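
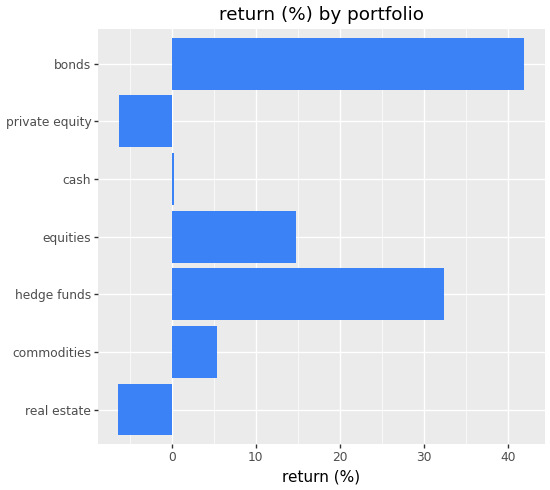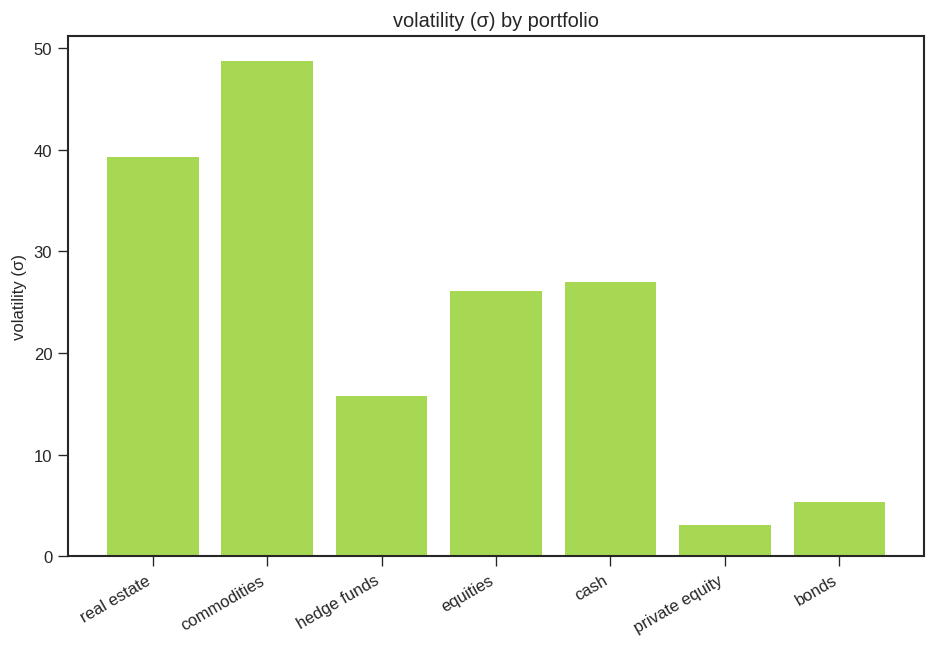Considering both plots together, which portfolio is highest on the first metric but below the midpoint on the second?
bonds

Chart 2 median volatility (σ) ≈ 25; below-median portfolios: hedge funds, private equity, bonds. Among those, bonds has the highest return (%) (≈ 40).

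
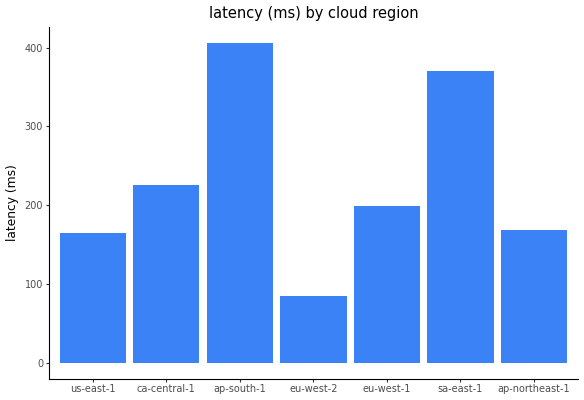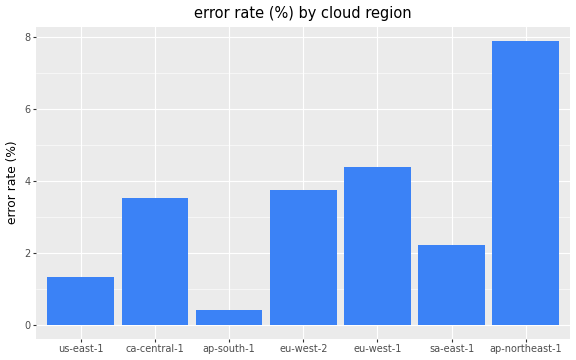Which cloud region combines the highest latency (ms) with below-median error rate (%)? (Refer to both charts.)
Chart 2 median error rate (%) ≈ 4; below-median cloud regions: us-east-1, ap-south-1, sa-east-1. Among those, ap-south-1 has the highest latency (ms) (≈ 400).

ap-south-1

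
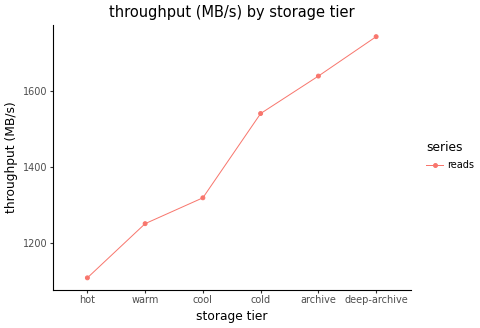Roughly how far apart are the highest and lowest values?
Max deep-archive ≈ 1700, min hot ≈ 1100; range ≈ 600.

≈ 600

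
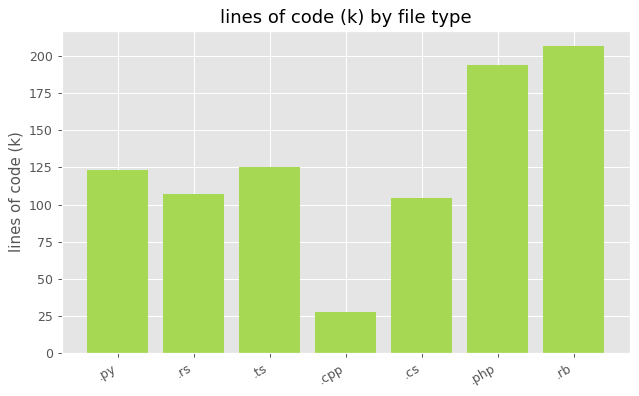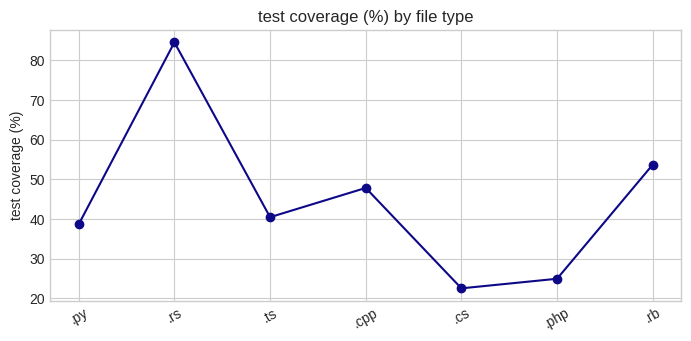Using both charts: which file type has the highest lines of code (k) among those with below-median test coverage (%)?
Chart 2 median test coverage (%) ≈ 40; below-median file types: .py, .cs, .php. Among those, .php has the highest lines of code (k) (≈ 200).

.php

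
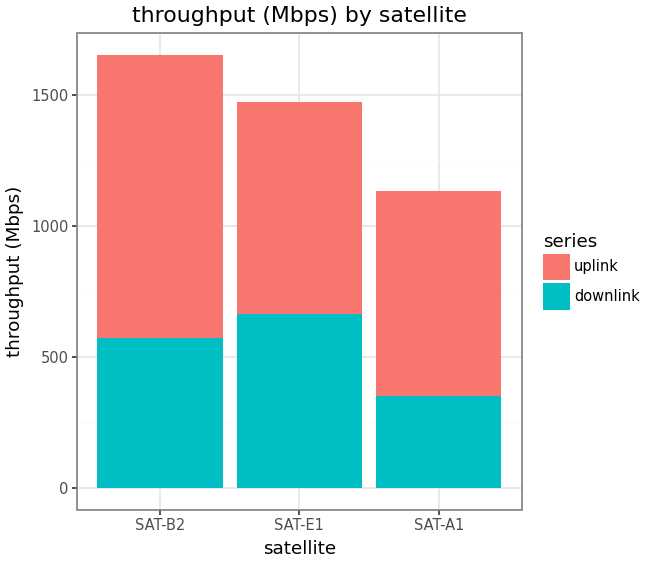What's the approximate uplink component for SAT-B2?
≈ 1000

uplink top ≈ 1600, bottom ≈ 600; segment ≈ 1000.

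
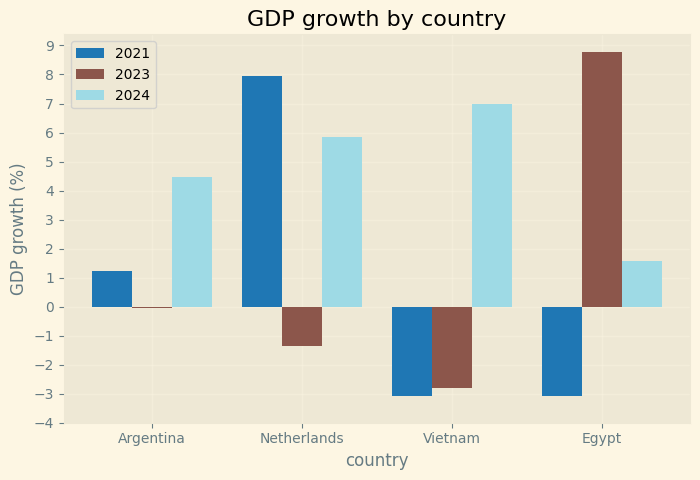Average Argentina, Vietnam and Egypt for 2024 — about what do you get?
(4 + 7 + 2) / 3 ≈ 4.

≈ 4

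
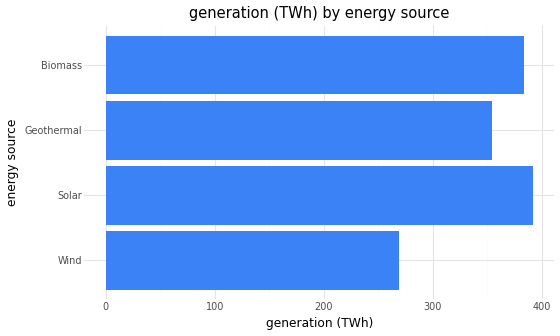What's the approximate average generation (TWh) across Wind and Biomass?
≈ 325

(250 + 400) / 2 ≈ 325.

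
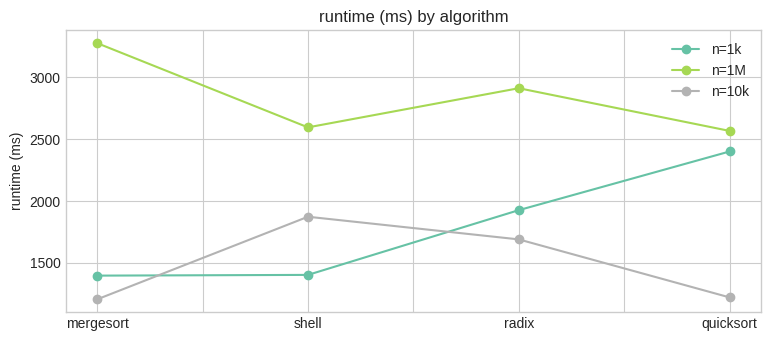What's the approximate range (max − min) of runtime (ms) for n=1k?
≈ 1000

Max quicksort ≈ 2400, min mergesort ≈ 1400; range ≈ 1000.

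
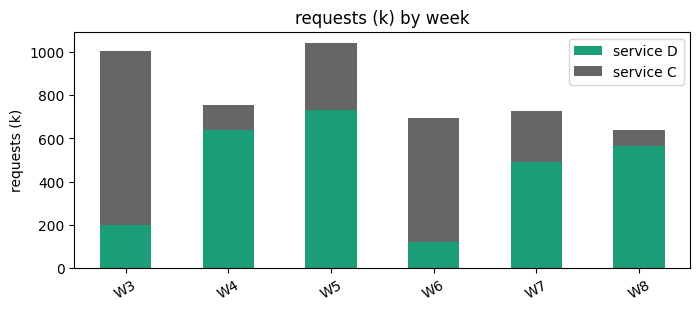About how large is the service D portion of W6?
service D top ≈ 100, bottom ≈ 0; segment ≈ 100.

≈ 100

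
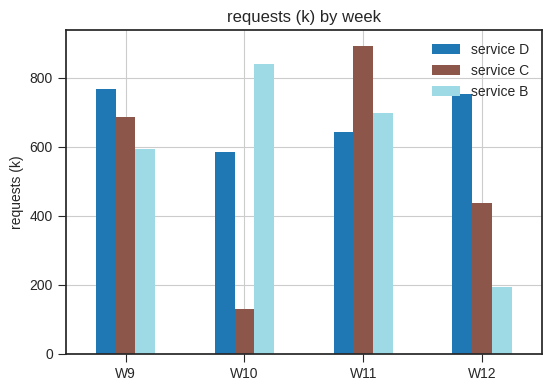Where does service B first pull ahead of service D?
W9: service B ≈ 600 vs service D ≈ 800 (not yet); W10: service B ≈ 800 vs service D ≈ 600 (first crossover).

W10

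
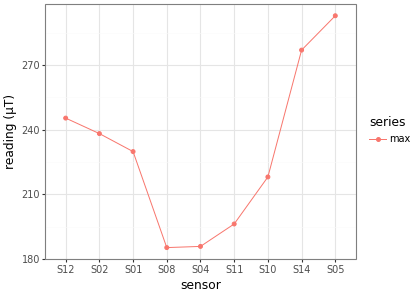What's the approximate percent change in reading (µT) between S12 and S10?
S12 ≈ 250, S10 ≈ 220; (220 − 250) / 250 ≈ -12%.

≈ -12%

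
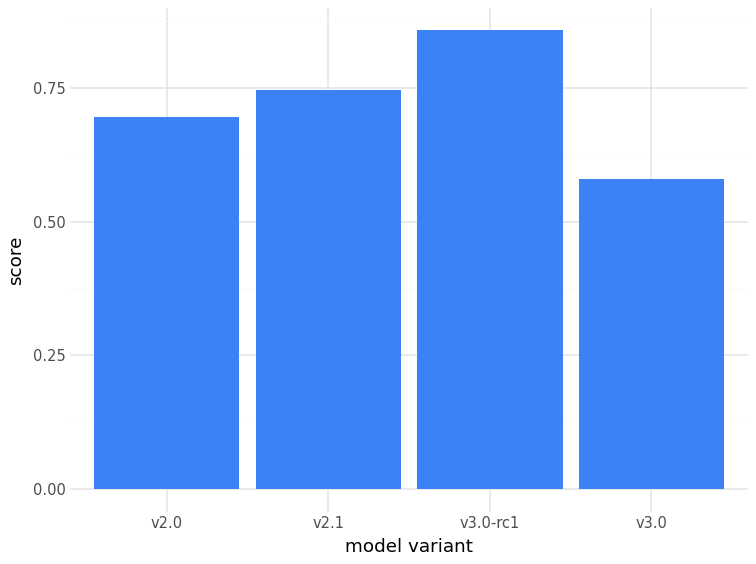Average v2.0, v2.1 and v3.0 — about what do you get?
≈ 0.67

(0.7 + 0.7 + 0.6) / 3 ≈ 0.67.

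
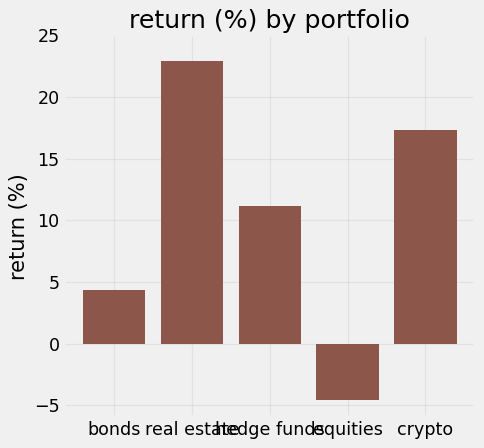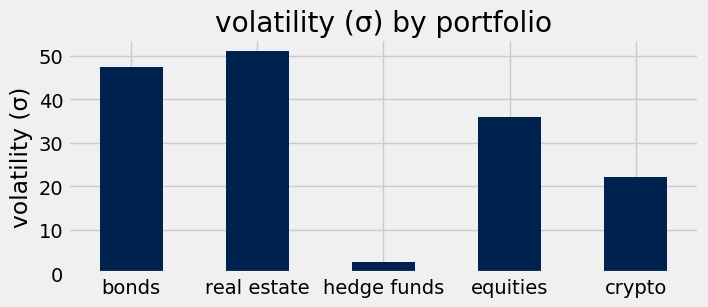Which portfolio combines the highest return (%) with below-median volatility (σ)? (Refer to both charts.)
Chart 2 median volatility (σ) ≈ 35; below-median portfolios: hedge funds, crypto. Among those, crypto has the highest return (%) (≈ 15).

crypto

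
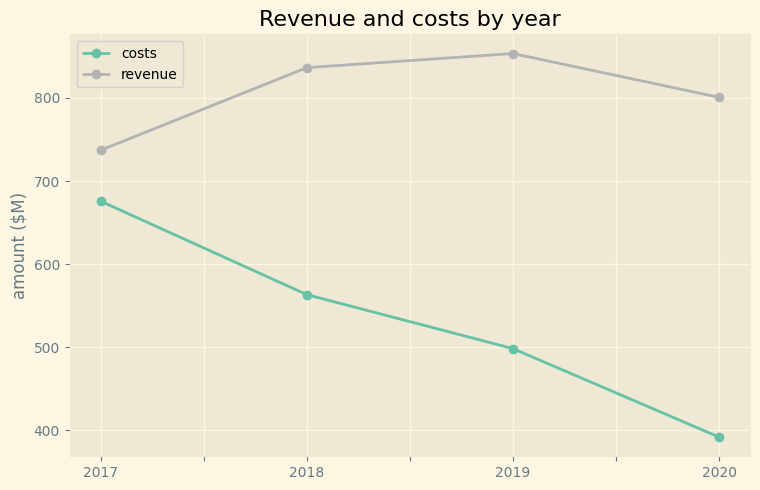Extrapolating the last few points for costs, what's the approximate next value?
≈ 325

Last three: 550, 500, 400 → slope ≈ -75/step → next ≈ 325.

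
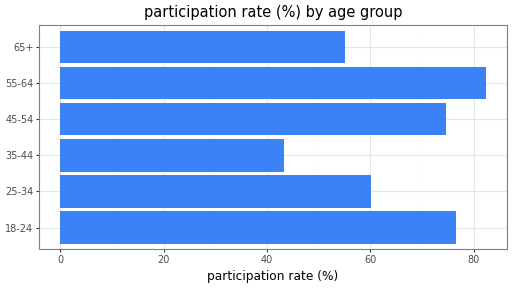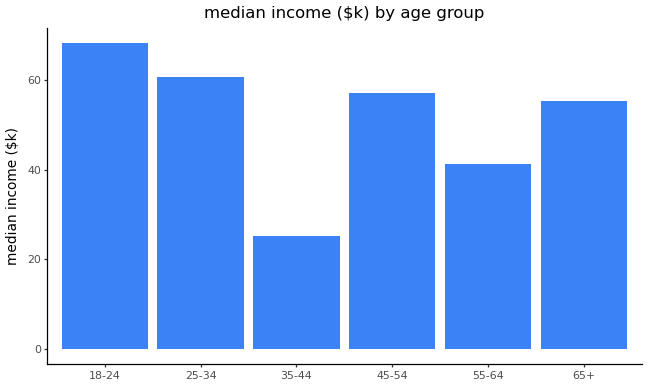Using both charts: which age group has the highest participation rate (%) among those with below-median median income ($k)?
Chart 2 median median income ($k) ≈ 60; below-median age groups: 35-44, 55-64, 65+. Among those, 55-64 has the highest participation rate (%) (≈ 80).

55-64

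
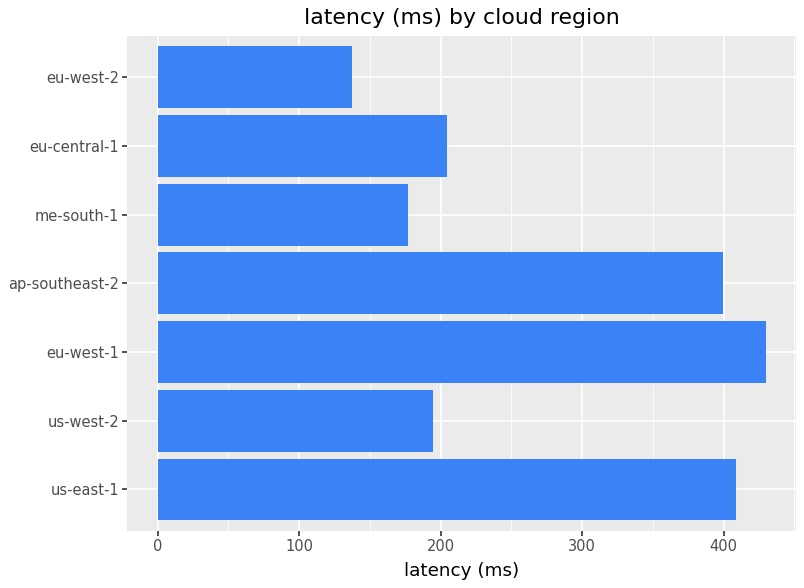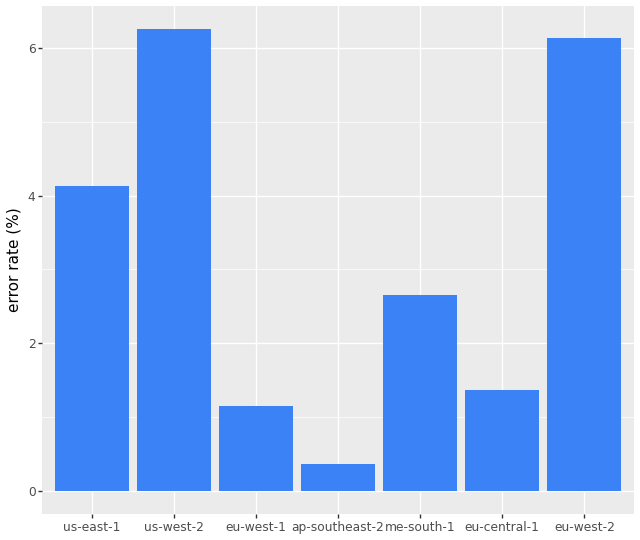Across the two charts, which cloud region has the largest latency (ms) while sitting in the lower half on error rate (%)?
eu-west-1

Chart 2 median error rate (%) ≈ 3; below-median cloud regions: eu-west-1, ap-southeast-2, eu-central-1. Among those, eu-west-1 has the highest latency (ms) (≈ 450).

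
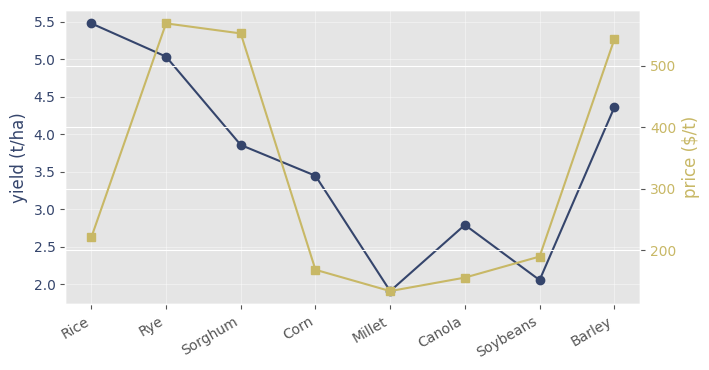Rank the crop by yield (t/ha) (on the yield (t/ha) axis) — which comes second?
Rye

Top 3 (on the yield (t/ha) axis): Rice ≈ 5.5, Rye ≈ 5.0, Barley ≈ 4.5.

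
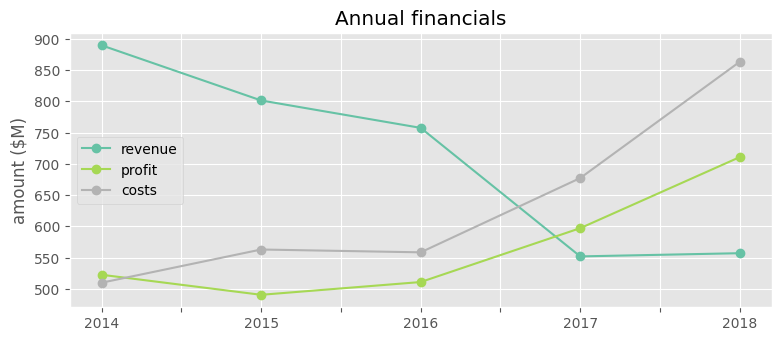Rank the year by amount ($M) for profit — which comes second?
Top 3 for profit: 2018 ≈ 700, 2017 ≈ 600, 2014 ≈ 500.

2017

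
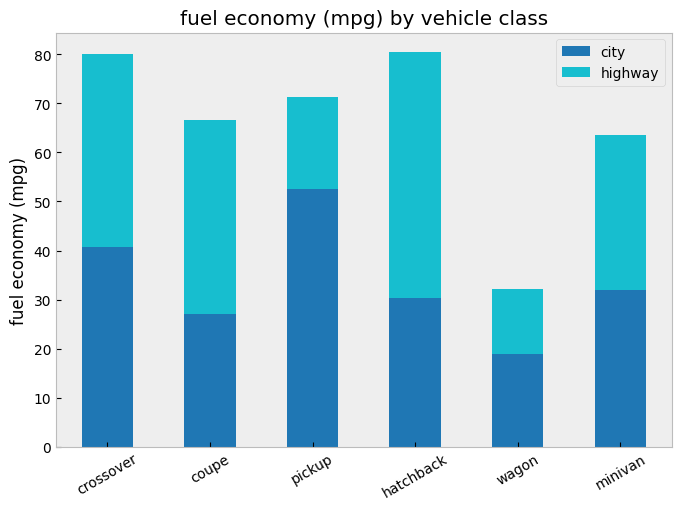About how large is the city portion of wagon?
≈ 20

city top ≈ 20, bottom ≈ 0; segment ≈ 20.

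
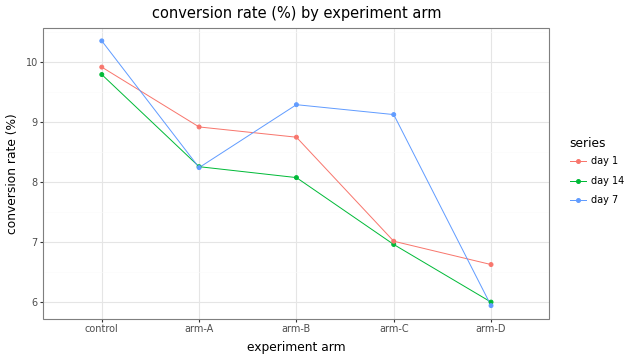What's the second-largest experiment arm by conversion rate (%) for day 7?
arm-B

Top 3 for day 7: control ≈ 10.5, arm-B ≈ 9.5, arm-C ≈ 9.0.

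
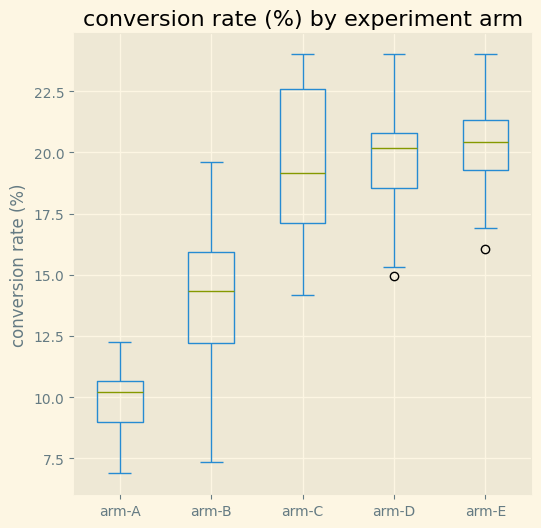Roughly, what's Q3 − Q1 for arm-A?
Q3 ≈ 11, Q1 ≈ 9; IQR ≈ 2.

≈ 2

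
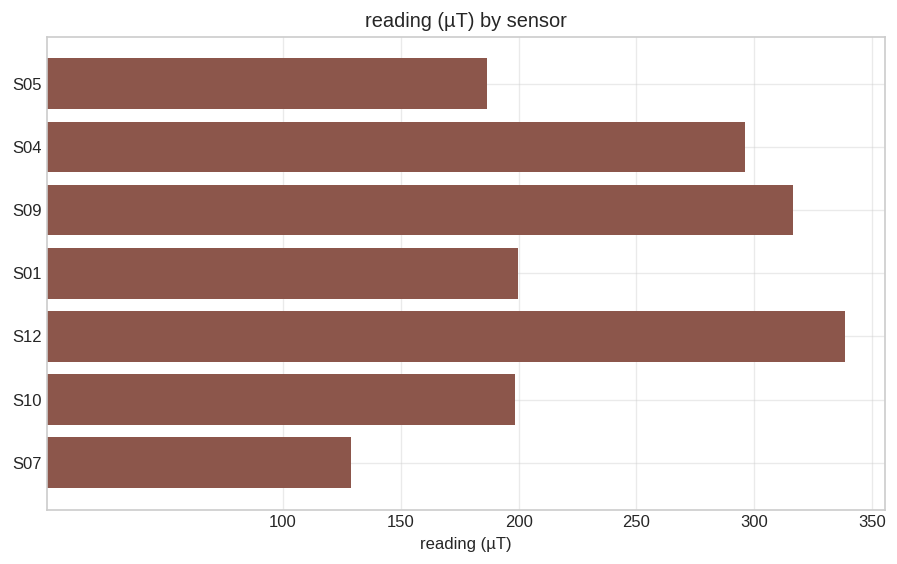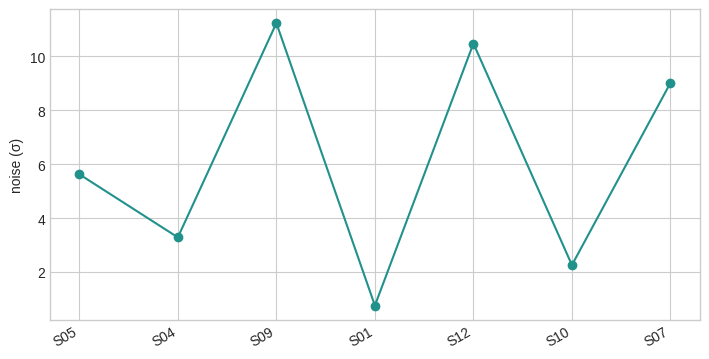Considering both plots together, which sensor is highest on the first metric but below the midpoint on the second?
S04

Chart 2 median noise (σ) ≈ 6; below-median sensors: S04, S01, S10. Among those, S04 has the highest reading (µT) (≈ 300).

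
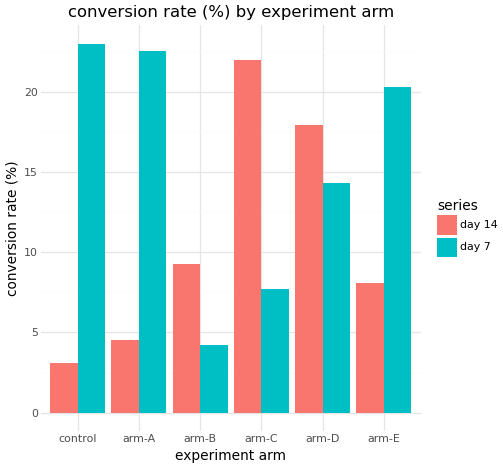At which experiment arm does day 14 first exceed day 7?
arm-A: day 14 ≈ 4 vs day 7 ≈ 22 (not yet); arm-B: day 14 ≈ 10 vs day 7 ≈ 4 (first crossover).

arm-B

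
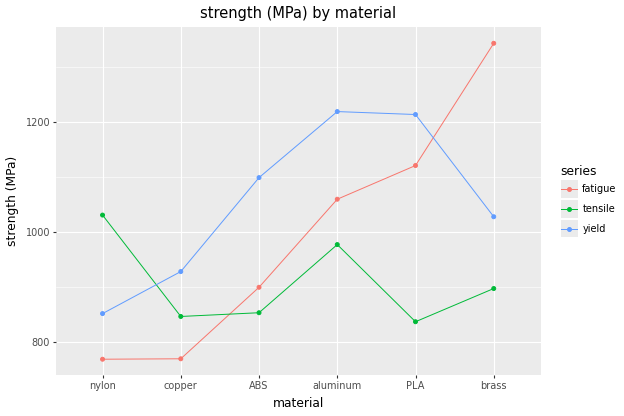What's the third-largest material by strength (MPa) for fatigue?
Top 4 for fatigue: brass ≈ 1350, PLA ≈ 1100, aluminum ≈ 1050, ABS ≈ 900.

aluminum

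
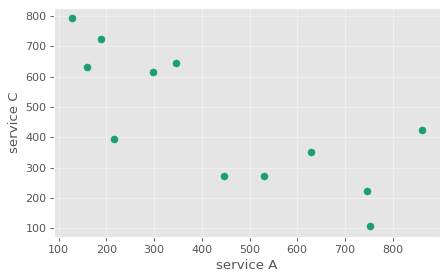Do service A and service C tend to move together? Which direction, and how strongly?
negative, strong

Points are negatively correlated; strong (|r| ≈ 0.8).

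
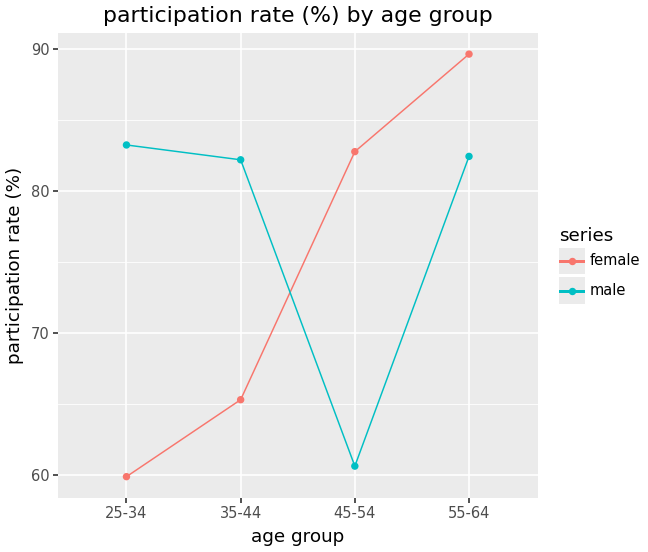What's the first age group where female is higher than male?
45-54

35-44: female ≈ 65 vs male ≈ 80 (not yet); 45-54: female ≈ 85 vs male ≈ 60 (first crossover).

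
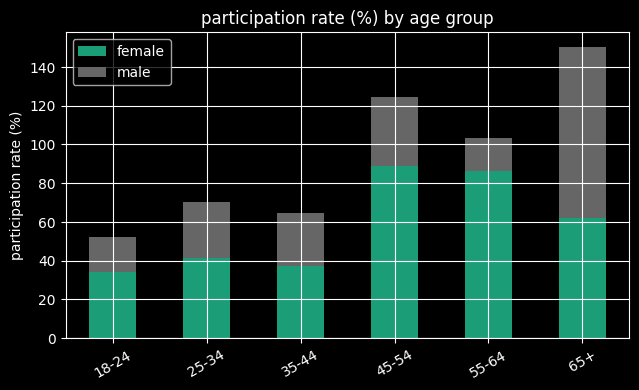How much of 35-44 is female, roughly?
≈ 40

female top ≈ 40, bottom ≈ 0; segment ≈ 40.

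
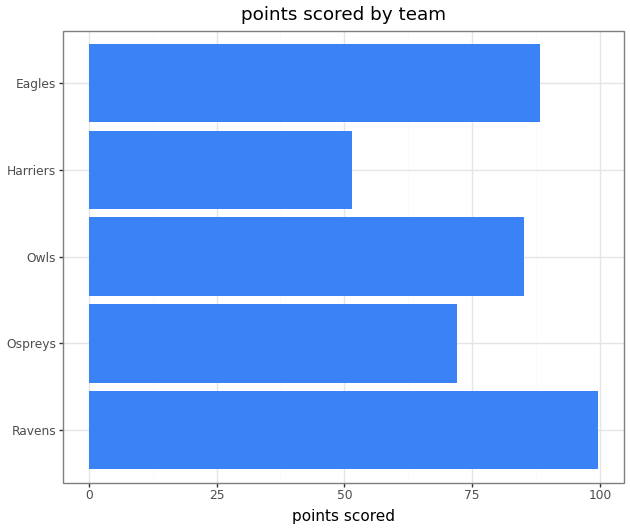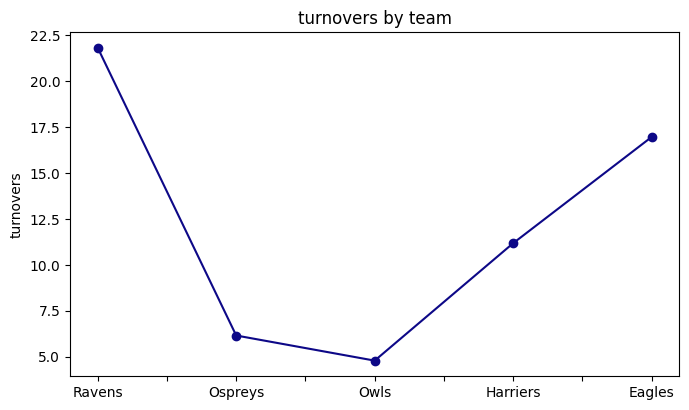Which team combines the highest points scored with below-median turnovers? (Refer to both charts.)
Owls

Chart 2 median turnovers ≈ 12; below-median teams: Ospreys, Owls. Among those, Owls has the highest points scored (≈ 90).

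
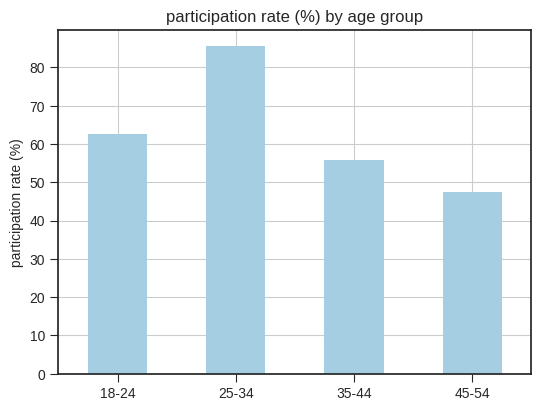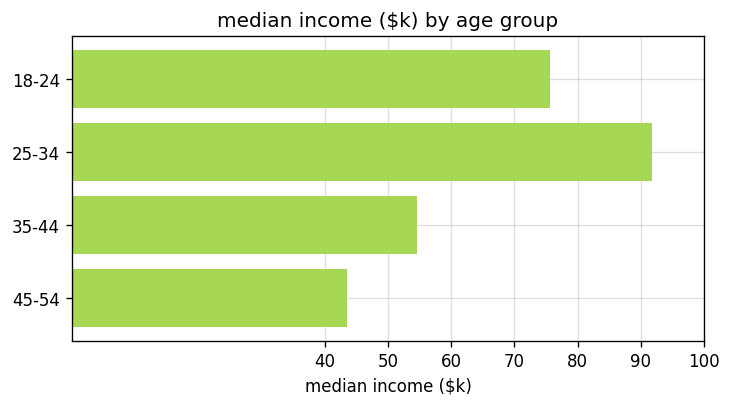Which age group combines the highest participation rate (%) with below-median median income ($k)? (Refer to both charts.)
35-44

Chart 2 median median income ($k) ≈ 70; below-median age groups: 35-44, 45-54. Among those, 35-44 has the highest participation rate (%) (≈ 60).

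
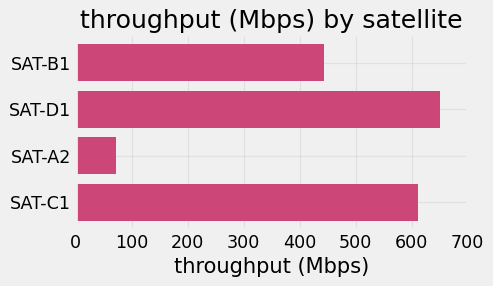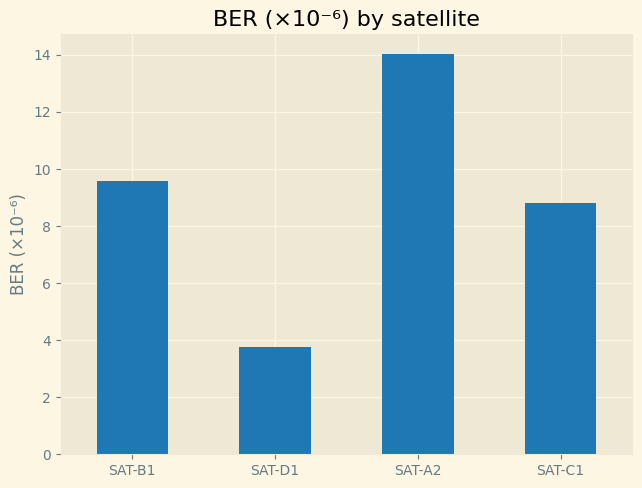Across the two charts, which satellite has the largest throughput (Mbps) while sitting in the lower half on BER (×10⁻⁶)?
SAT-D1

Chart 2 median BER (×10⁻⁶) ≈ 10; below-median satellites: SAT-D1, SAT-C1. Among those, SAT-D1 has the highest throughput (Mbps) (≈ 700).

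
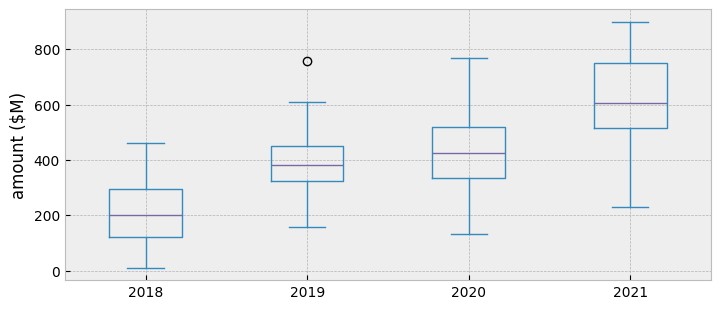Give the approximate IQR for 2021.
≈ 250

Q3 ≈ 750, Q1 ≈ 500; IQR ≈ 250.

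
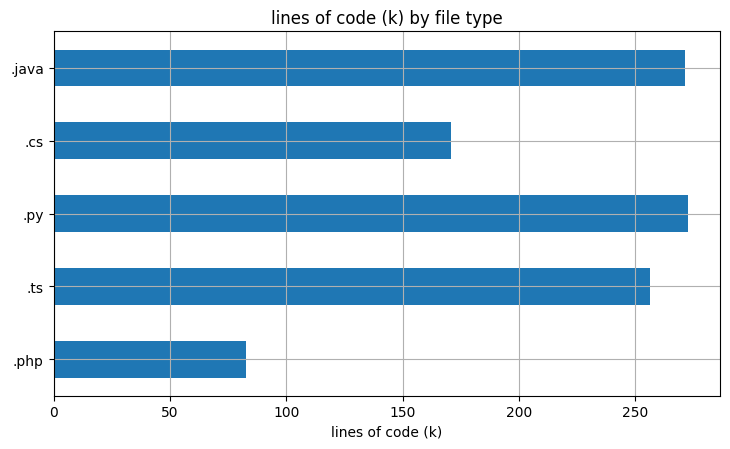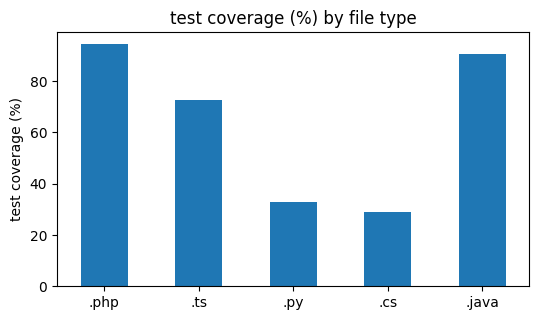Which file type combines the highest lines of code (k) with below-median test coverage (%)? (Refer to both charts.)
.py

Chart 2 median test coverage (%) ≈ 70; below-median file types: .py, .cs. Among those, .py has the highest lines of code (k) (≈ 250).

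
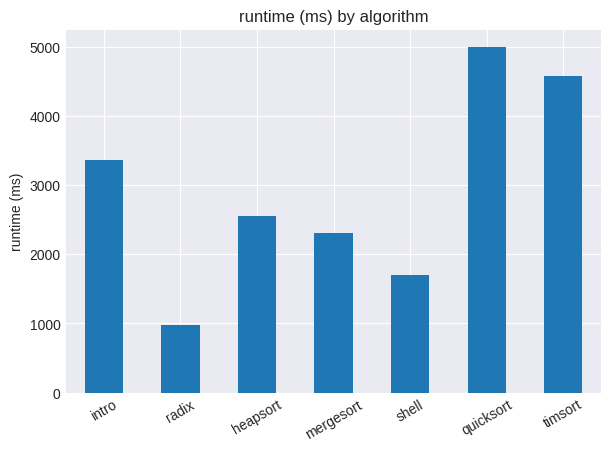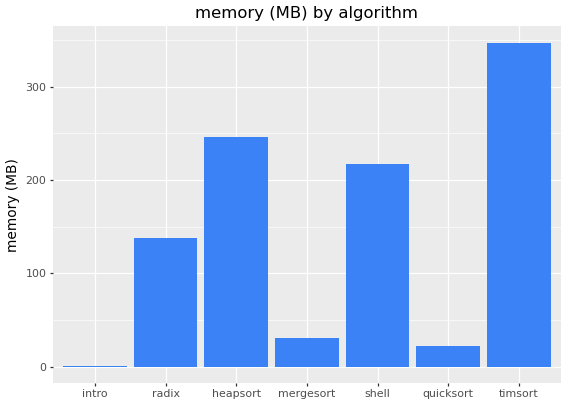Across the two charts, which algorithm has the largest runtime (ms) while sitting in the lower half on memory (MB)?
quicksort

Chart 2 median memory (MB) ≈ 150; below-median algorithms: intro, mergesort, quicksort. Among those, quicksort has the highest runtime (ms) (≈ 5000).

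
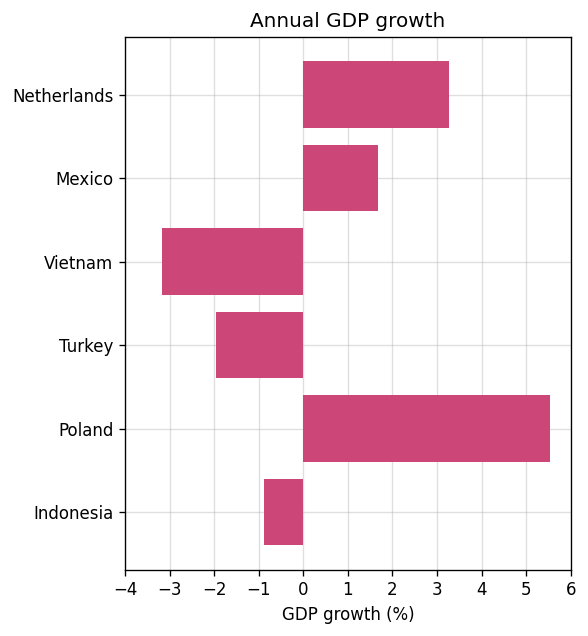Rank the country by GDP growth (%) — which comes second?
Top 3: Poland ≈ 6, Netherlands ≈ 3, Mexico ≈ 2.

Netherlands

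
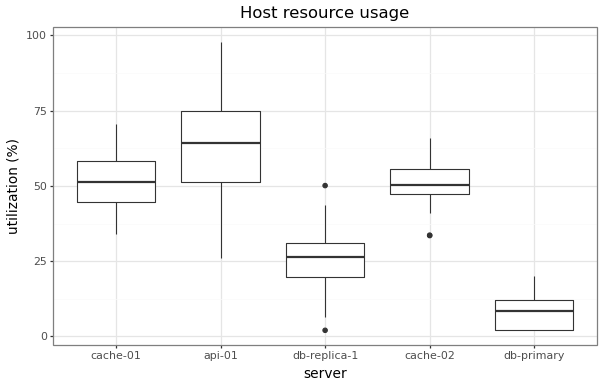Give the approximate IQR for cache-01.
Q3 ≈ 60, Q1 ≈ 45; IQR ≈ 15.

≈ 15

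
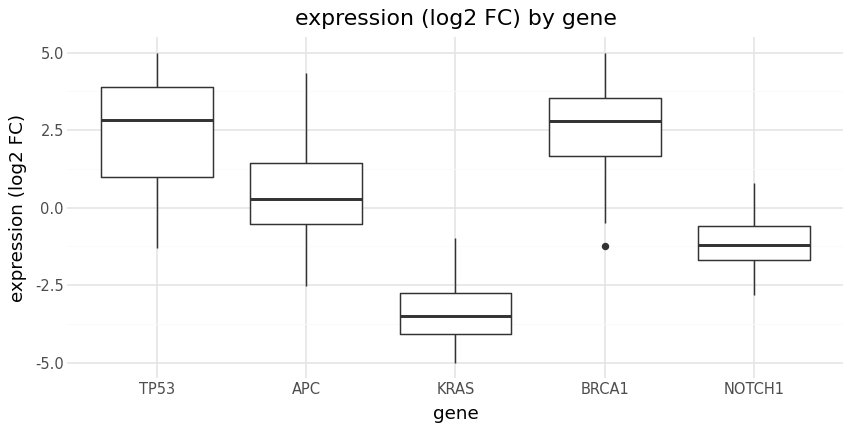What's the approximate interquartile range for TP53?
≈ 3

Q3 ≈ 4, Q1 ≈ 1; IQR ≈ 3.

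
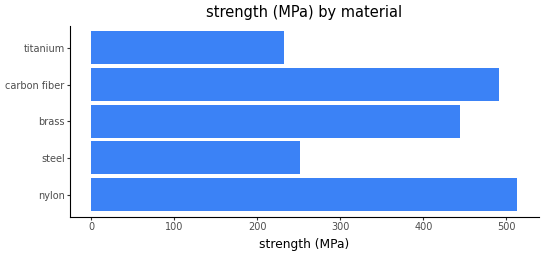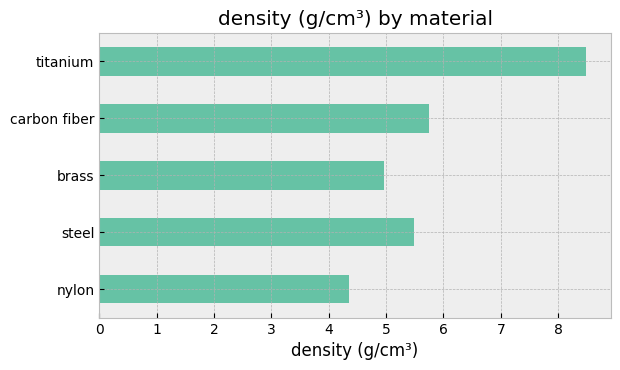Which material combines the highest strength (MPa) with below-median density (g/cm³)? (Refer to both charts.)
nylon

Chart 2 median density (g/cm³) ≈ 5; below-median materials: nylon, brass. Among those, nylon has the highest strength (MPa) (≈ 500).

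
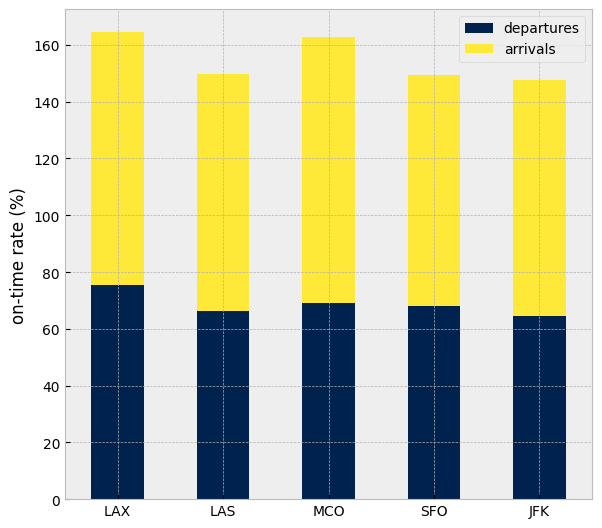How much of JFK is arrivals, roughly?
arrivals top ≈ 140, bottom ≈ 60; segment ≈ 80.

≈ 80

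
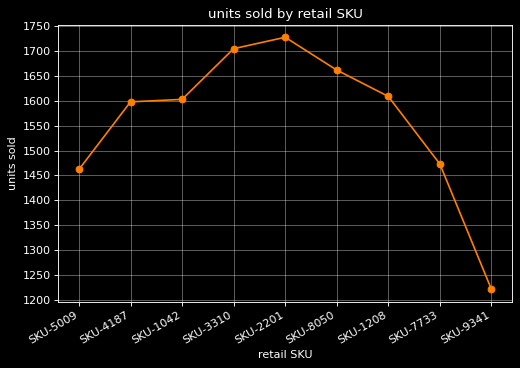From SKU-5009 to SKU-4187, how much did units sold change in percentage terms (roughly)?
≈ +10.3%

SKU-5009 ≈ 1450, SKU-4187 ≈ 1600; (1600 − 1450) / 1450 ≈ +10.3%.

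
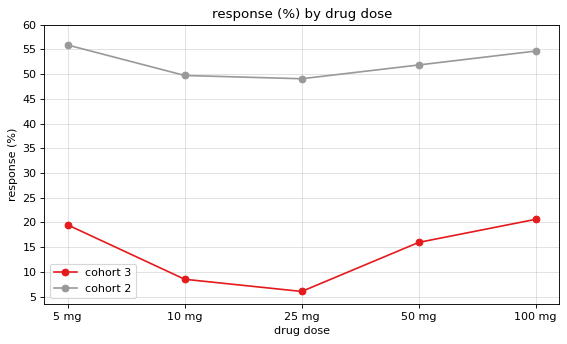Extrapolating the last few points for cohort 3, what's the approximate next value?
Last three: 5, 15, 20 → slope ≈ 7.5/step → next ≈ 27.5.

≈ 27.5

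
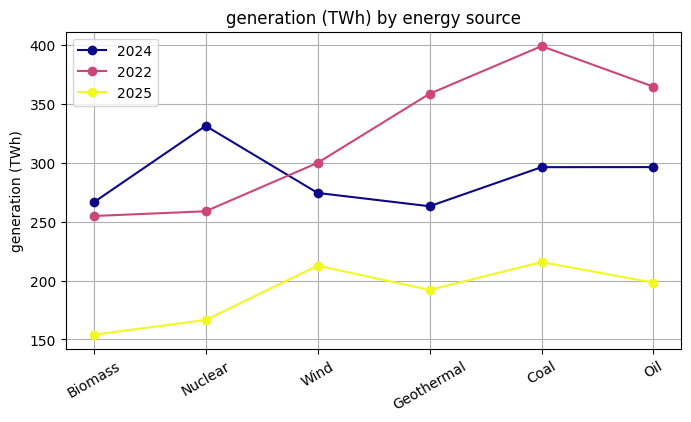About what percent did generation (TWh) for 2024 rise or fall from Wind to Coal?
≈ +9.1%

Wind ≈ 275, Coal ≈ 300; (300 − 275) / 275 ≈ +9.1%.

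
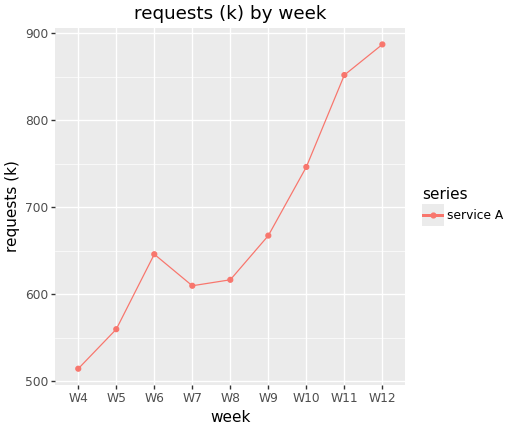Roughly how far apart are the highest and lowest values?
≈ 400

Max W12 ≈ 900, min W4 ≈ 500; range ≈ 400.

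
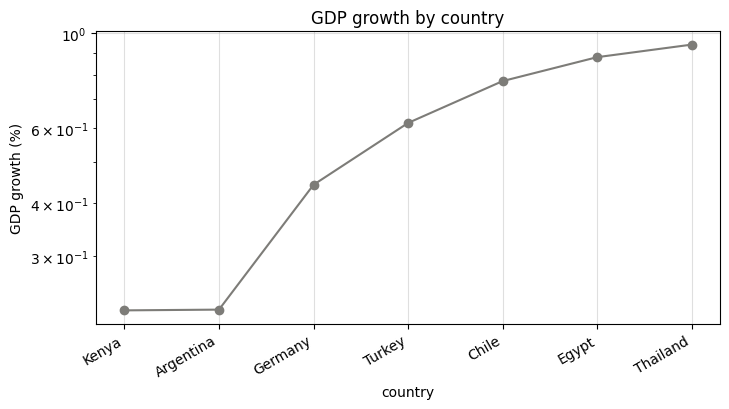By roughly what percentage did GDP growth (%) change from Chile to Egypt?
≈ +12.5%

Chile ≈ 0.8, Egypt ≈ 0.9; (0.9 − 0.8) / 0.8 ≈ +12.5%.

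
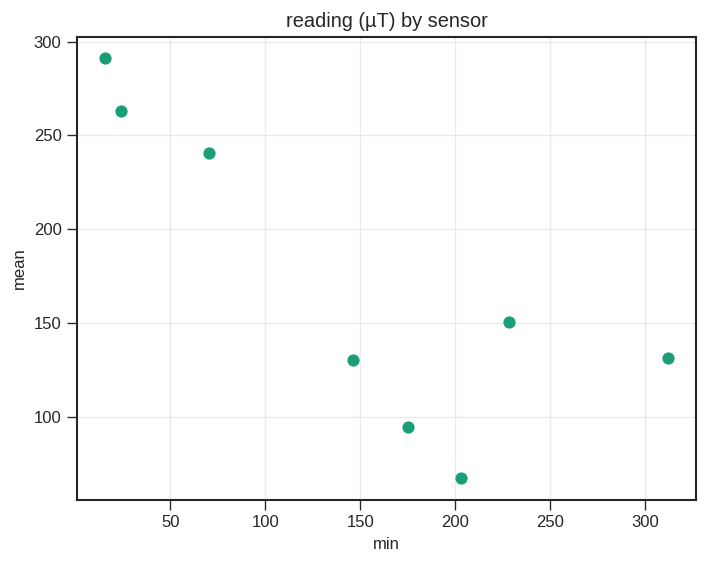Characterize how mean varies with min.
Points are negatively correlated; strong (|r| ≈ 0.8).

negative, strong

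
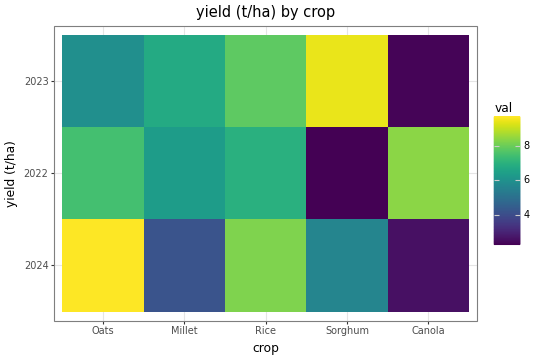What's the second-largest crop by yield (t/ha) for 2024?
Rice

Top 3 for 2024: Oats ≈ 10, Rice ≈ 8, Sorghum ≈ 6.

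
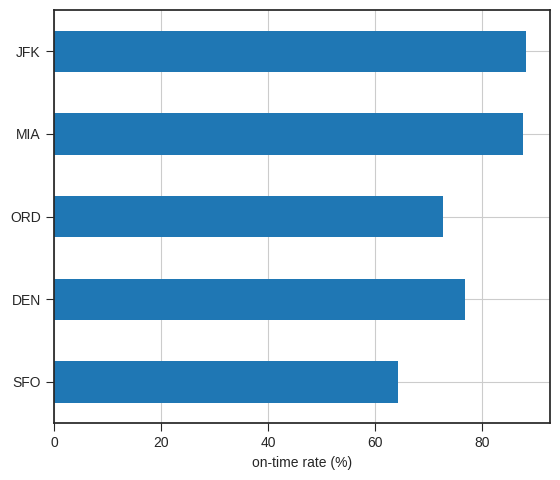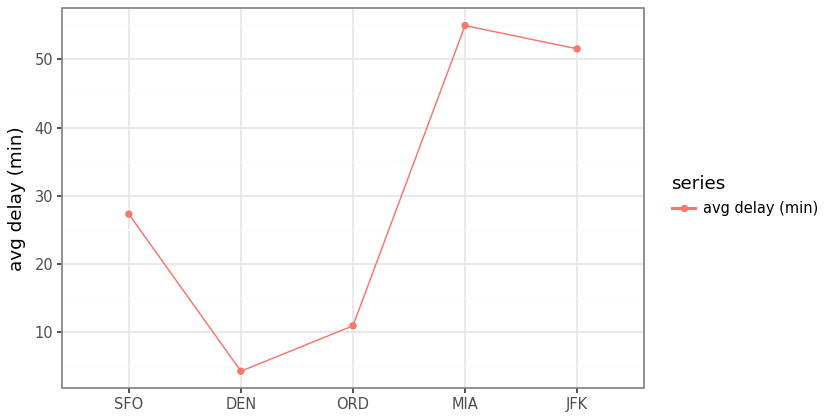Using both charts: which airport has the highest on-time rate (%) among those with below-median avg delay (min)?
DEN

Chart 2 median avg delay (min) ≈ 30; below-median airports: DEN, ORD. Among those, DEN has the highest on-time rate (%) (≈ 80).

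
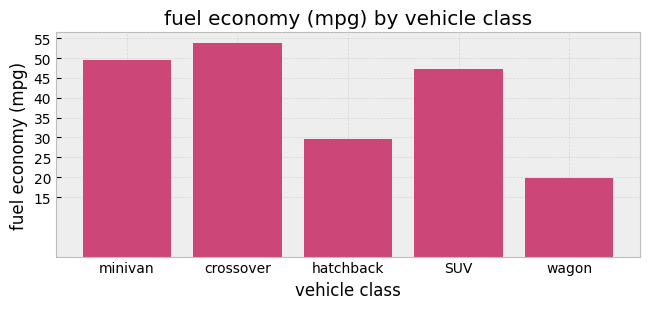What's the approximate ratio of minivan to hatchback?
≈ 1.67×

minivan ≈ 50, hatchback ≈ 30; 50/30 ≈ 1.67.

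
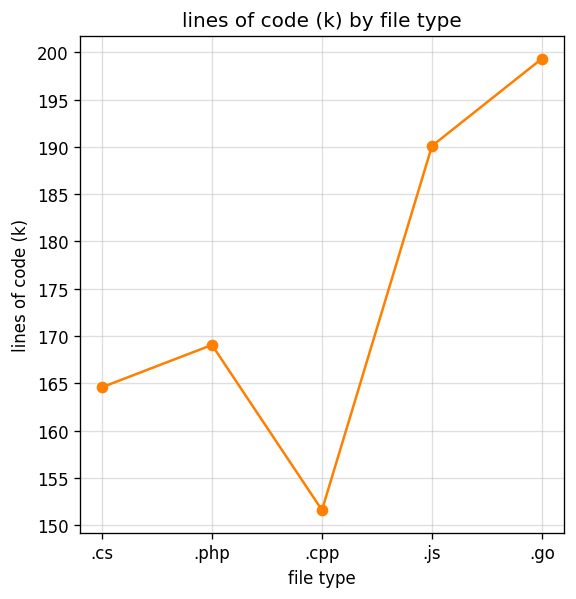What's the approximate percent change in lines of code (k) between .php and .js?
≈ +11.8%

.php ≈ 170, .js ≈ 190; (190 − 170) / 170 ≈ +11.8%.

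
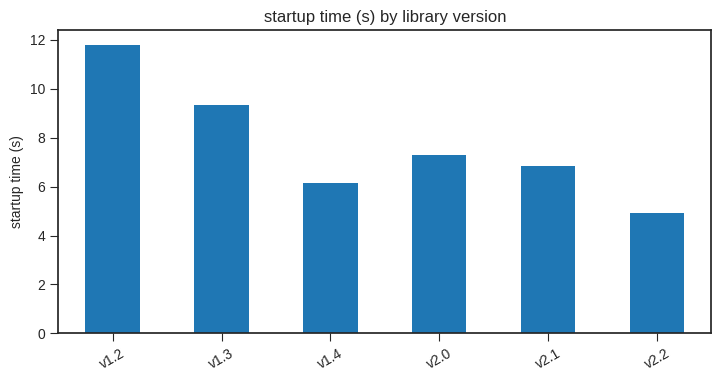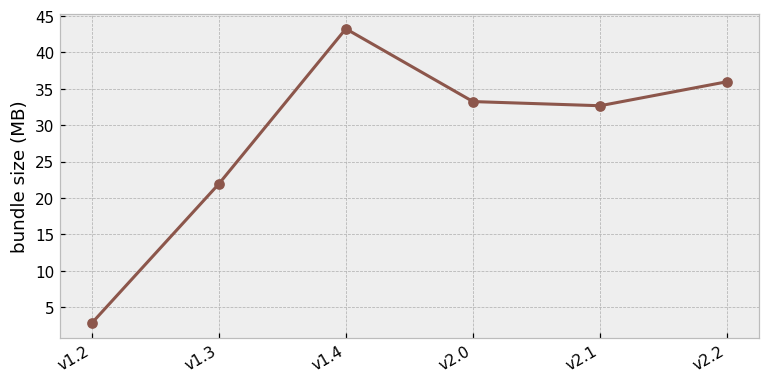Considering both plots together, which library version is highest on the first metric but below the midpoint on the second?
v1.2

Chart 2 median bundle size (MB) ≈ 35; below-median library versions: v1.2, v1.3, v2.1. Among those, v1.2 has the highest startup time (s) (≈ 12).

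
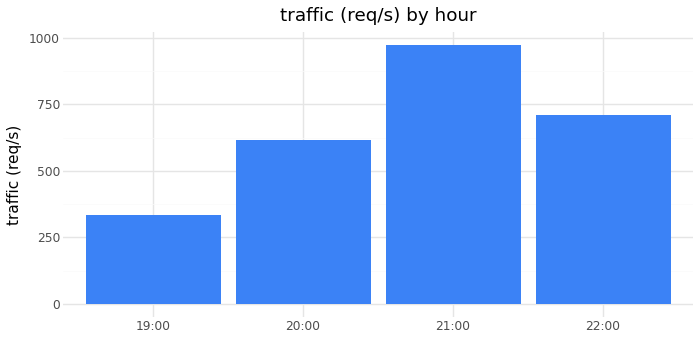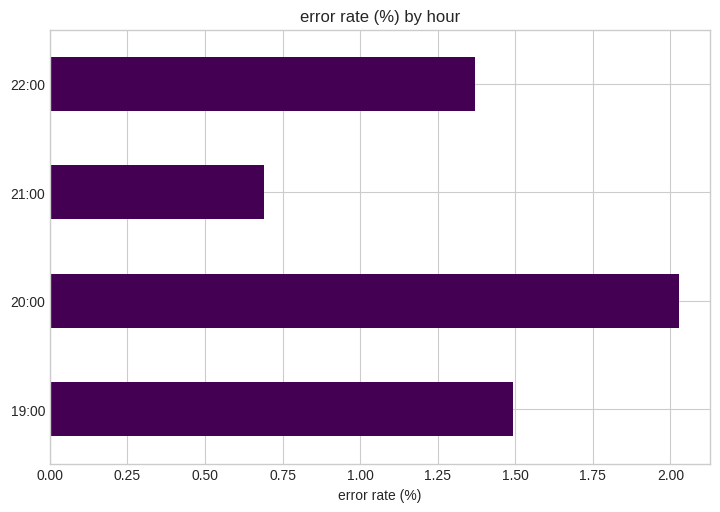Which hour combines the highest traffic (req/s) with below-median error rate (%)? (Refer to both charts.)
21:00

Chart 2 median error rate (%) ≈ 1.4; below-median hours: 21:00, 22:00. Among those, 21:00 has the highest traffic (req/s) (≈ 1000).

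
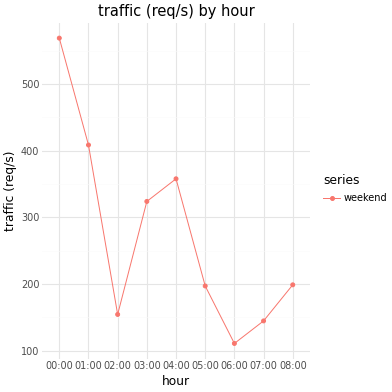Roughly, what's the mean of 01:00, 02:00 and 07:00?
(400 + 150 + 150) / 3 ≈ 233.

≈ 233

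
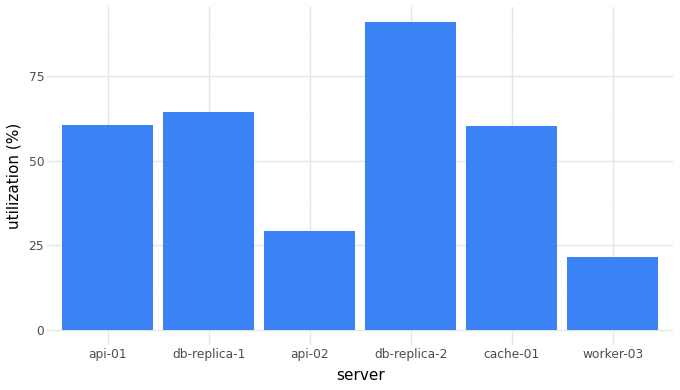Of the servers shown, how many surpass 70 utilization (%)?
1

Above 70: db-replica-2.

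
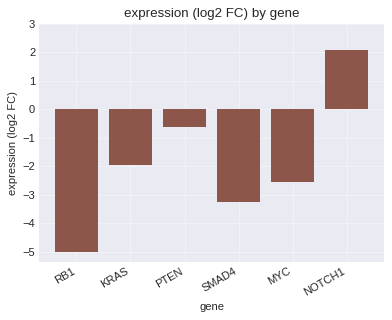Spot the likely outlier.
NOTCH1 ≈ 2; the rest sit between ≈ -5 and ≈ -1.

NOTCH1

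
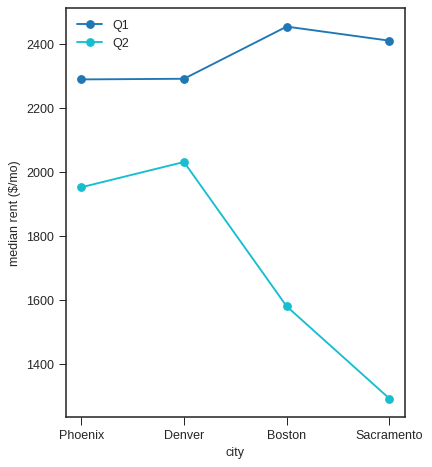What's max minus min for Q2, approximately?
≈ 700

Max Denver ≈ 2000, min Sacramento ≈ 1300; range ≈ 700.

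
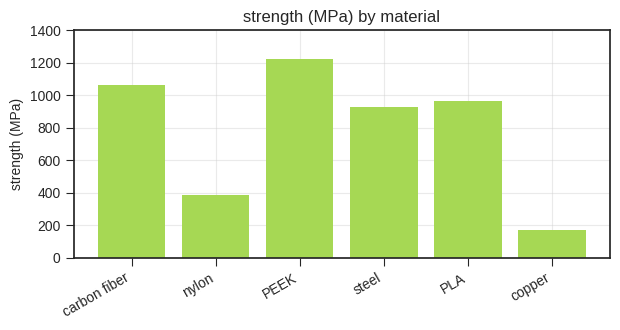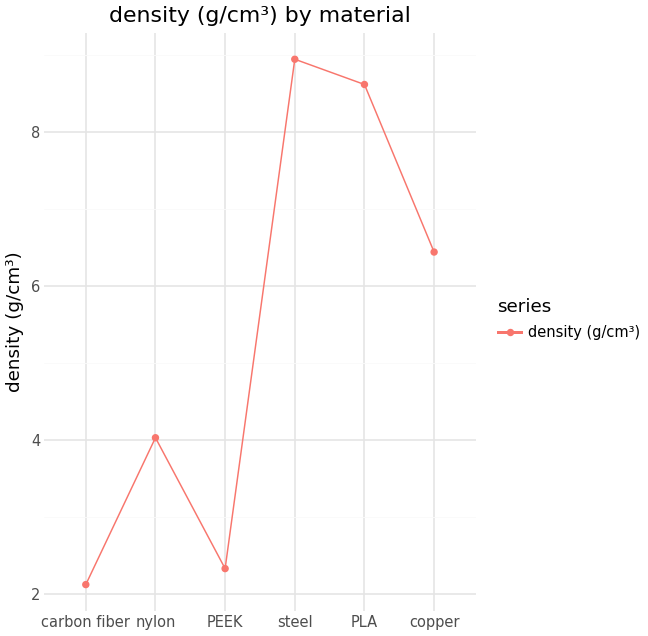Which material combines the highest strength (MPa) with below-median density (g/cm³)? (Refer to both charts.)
Chart 2 median density (g/cm³) ≈ 5; below-median materials: carbon fiber, nylon, PEEK. Among those, PEEK has the highest strength (MPa) (≈ 1200).

PEEK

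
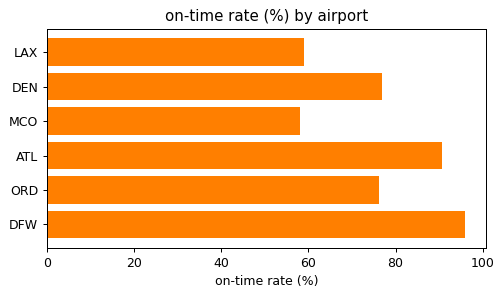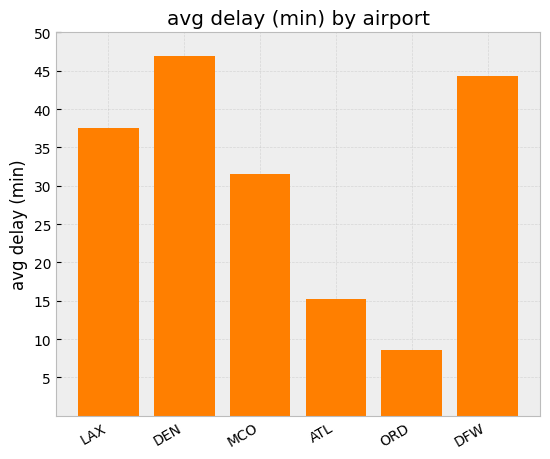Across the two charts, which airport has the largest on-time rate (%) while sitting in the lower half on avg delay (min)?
ATL

Chart 2 median avg delay (min) ≈ 35; below-median airports: MCO, ATL, ORD. Among those, ATL has the highest on-time rate (%) (≈ 90).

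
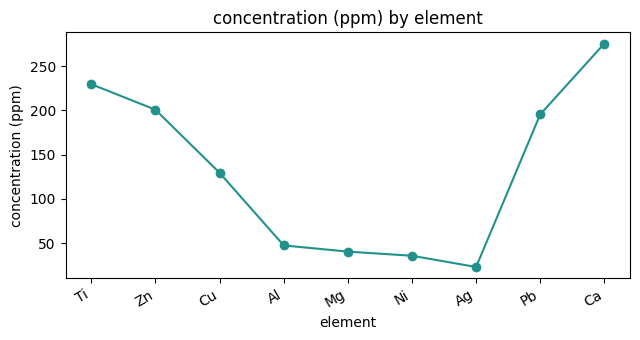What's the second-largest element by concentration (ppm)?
Top 3: Ca ≈ 275, Ti ≈ 225, Zn ≈ 200.

Ti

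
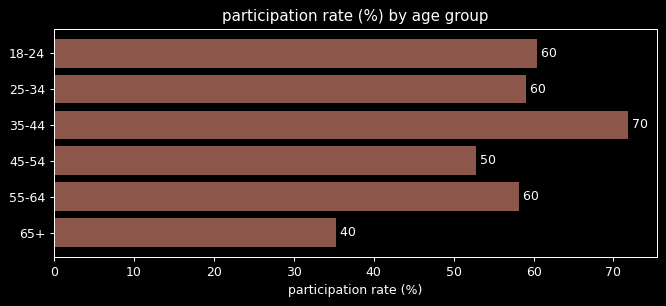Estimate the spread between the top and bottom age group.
Max 35-44 ≈ 70, min 65+ ≈ 40; range ≈ 30.

≈ 30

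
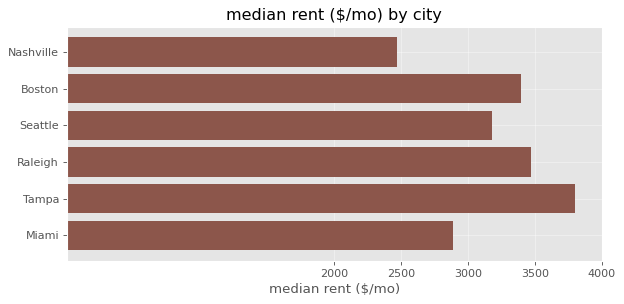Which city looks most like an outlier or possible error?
Nashville ≈ 2500; the rest sit between ≈ 3000 and ≈ 4000.

Nashville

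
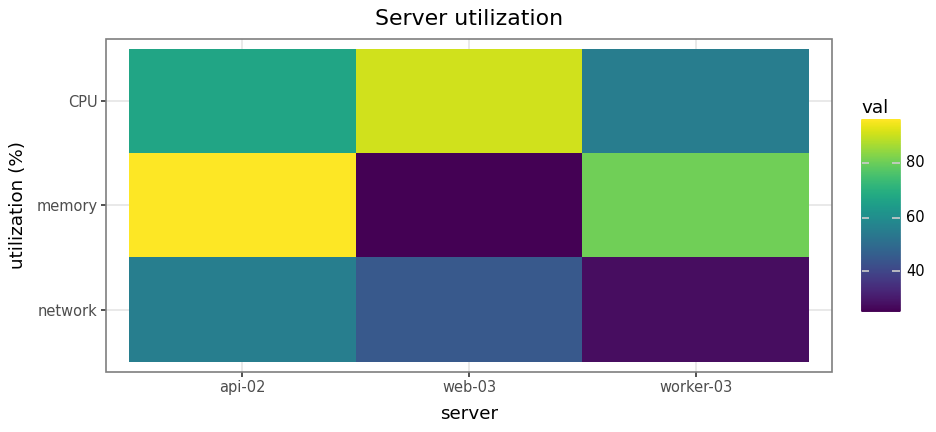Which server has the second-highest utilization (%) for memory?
worker-03

Top 3 for memory: api-02 ≈ 100, worker-03 ≈ 80, web-03 ≈ 20.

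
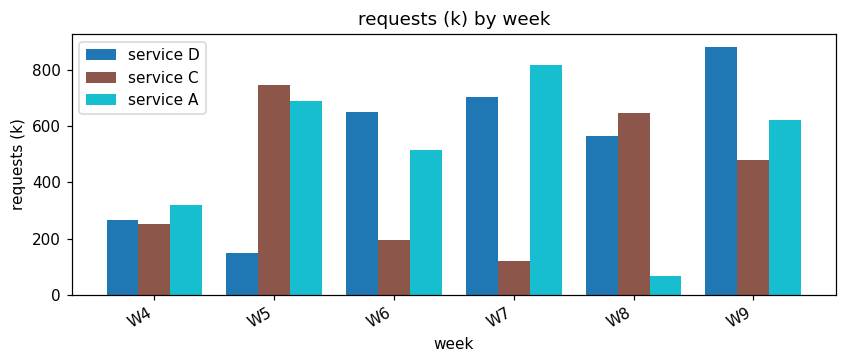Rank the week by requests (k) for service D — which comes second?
Top 3 for service D: W9 ≈ 900, W7 ≈ 700, W6 ≈ 600.

W7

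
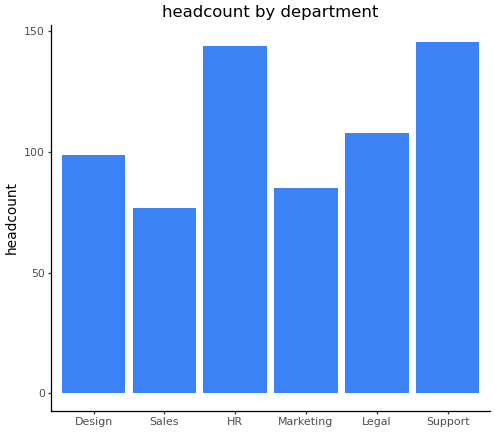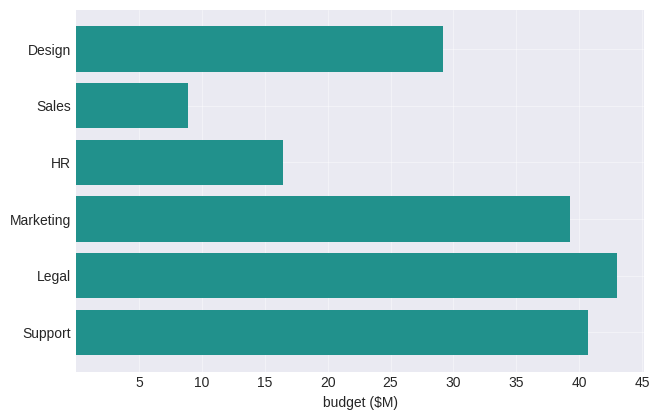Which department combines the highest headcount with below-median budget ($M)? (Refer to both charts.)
Chart 2 median budget ($M) ≈ 35; below-median departments: Design, Sales, HR. Among those, HR has the highest headcount (≈ 140).

HR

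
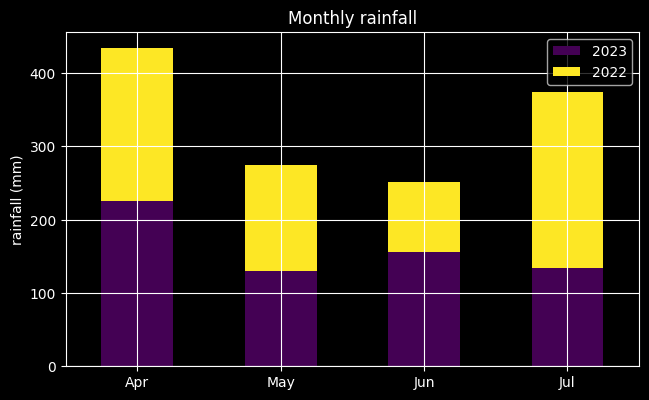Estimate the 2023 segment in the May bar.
2023 top ≈ 150, bottom ≈ 0; segment ≈ 150.

≈ 150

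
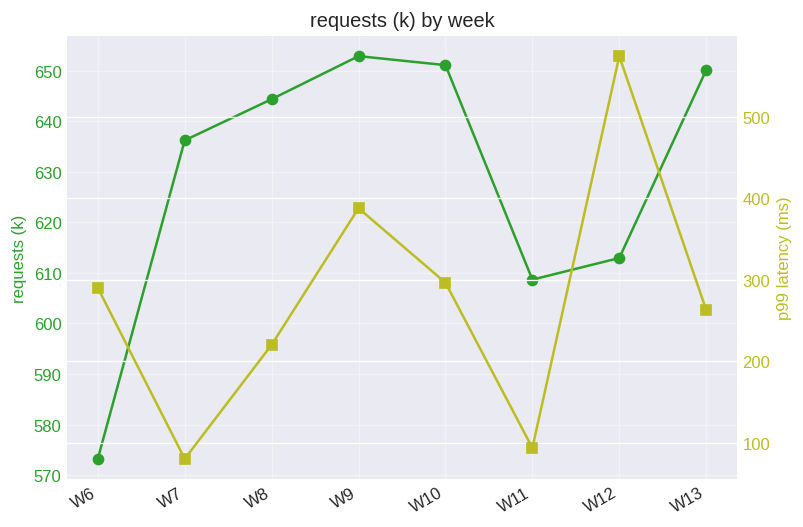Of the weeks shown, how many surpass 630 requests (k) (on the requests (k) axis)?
5

Above 630: W7, W8, W9, W10, W13.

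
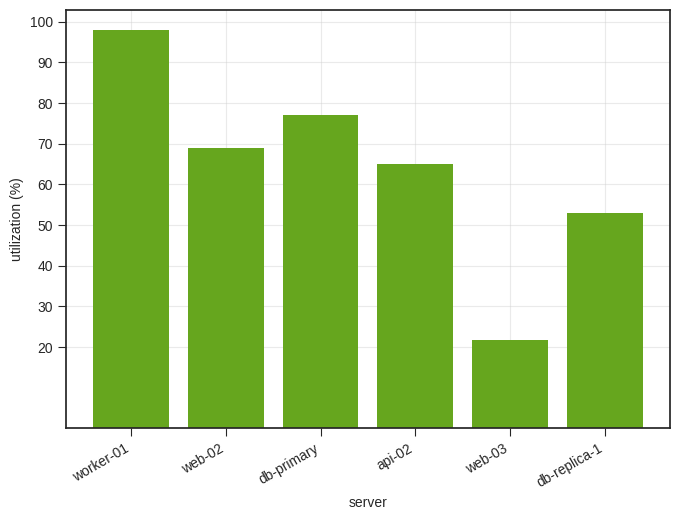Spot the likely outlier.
web-03

web-03 ≈ 20; the rest sit between ≈ 50 and ≈ 100.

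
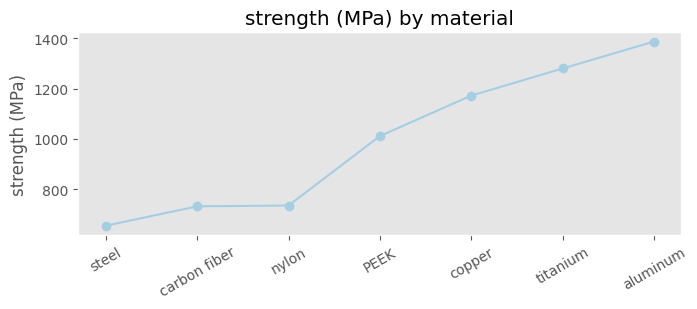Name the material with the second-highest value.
Top 3: aluminum ≈ 1400, titanium ≈ 1300, copper ≈ 1200.

titanium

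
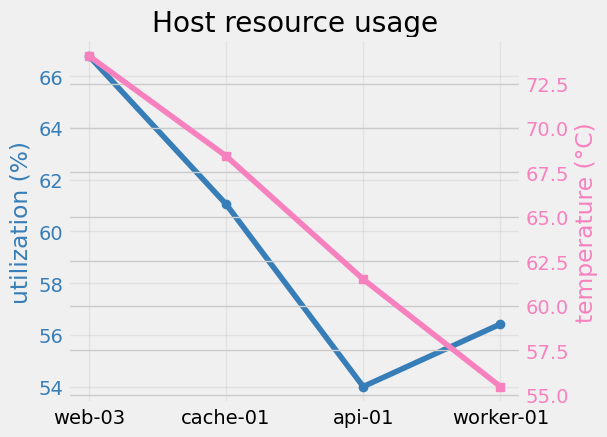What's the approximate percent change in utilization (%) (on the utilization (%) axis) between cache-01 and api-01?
≈ -12.9%

cache-01 ≈ 62, api-01 ≈ 54; (54 − 62) / 62 ≈ -12.9%.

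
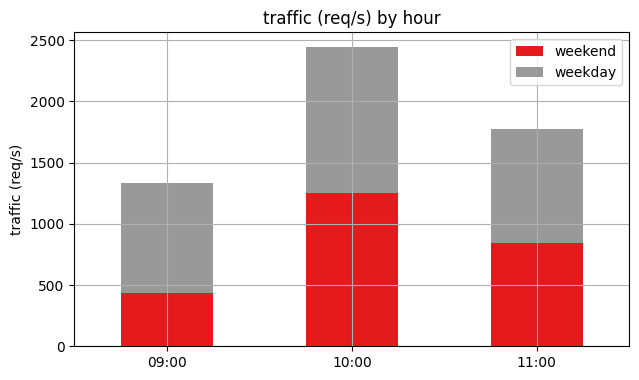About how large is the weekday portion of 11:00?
weekday top ≈ 2000, bottom ≈ 1000; segment ≈ 1000.

≈ 1000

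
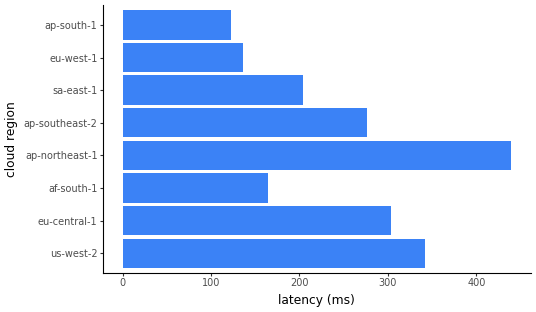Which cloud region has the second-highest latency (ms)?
us-west-2

Top 3: ap-northeast-1 ≈ 450, us-west-2 ≈ 350, eu-central-1 ≈ 300.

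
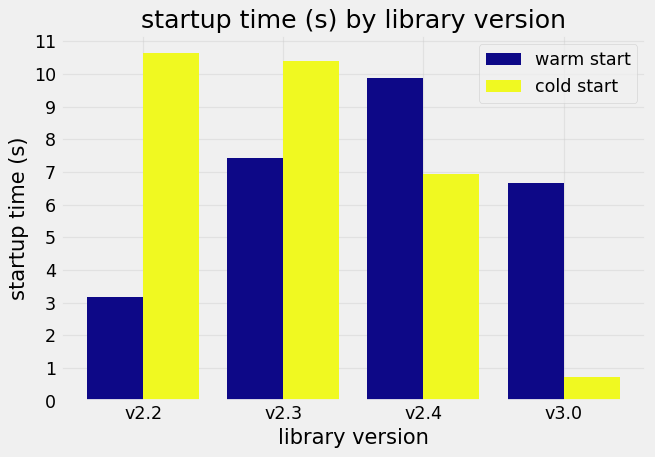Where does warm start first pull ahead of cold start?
v2.4

v2.3: warm start ≈ 7 vs cold start ≈ 10 (not yet); v2.4: warm start ≈ 10 vs cold start ≈ 7 (first crossover).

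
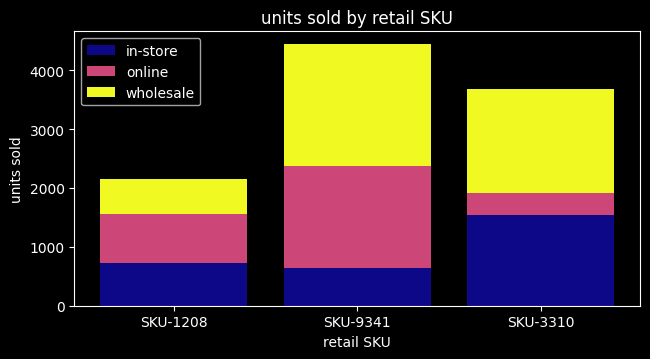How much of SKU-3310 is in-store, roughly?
≈ 1500

in-store top ≈ 1500, bottom ≈ 0; segment ≈ 1500.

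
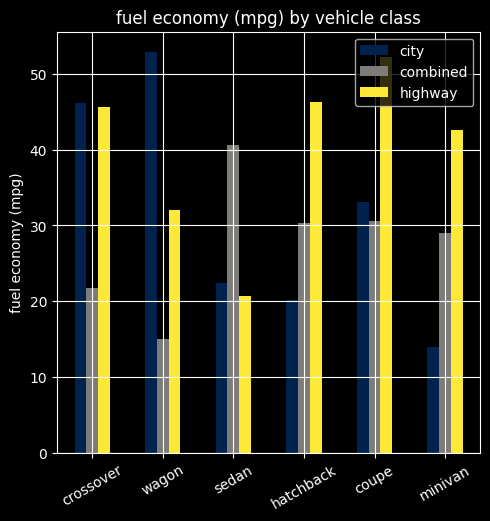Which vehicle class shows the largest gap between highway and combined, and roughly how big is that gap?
crossover: highway ≈ 45, combined ≈ 20 → gap ≈ 25. Next-largest (coupe) is only ≈ 20.

crossover, ≈ 25 mpg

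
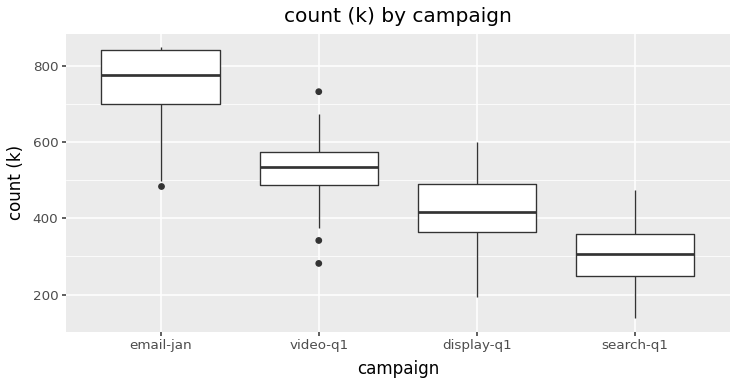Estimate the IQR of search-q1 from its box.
Q3 ≈ 350, Q1 ≈ 250; IQR ≈ 100.

≈ 100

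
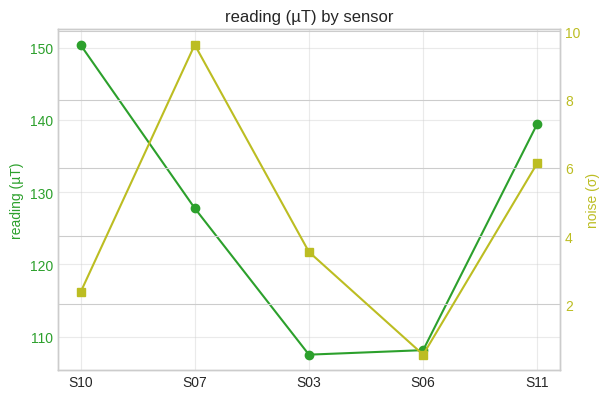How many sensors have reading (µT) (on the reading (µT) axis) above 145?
Above 145: S10.

1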